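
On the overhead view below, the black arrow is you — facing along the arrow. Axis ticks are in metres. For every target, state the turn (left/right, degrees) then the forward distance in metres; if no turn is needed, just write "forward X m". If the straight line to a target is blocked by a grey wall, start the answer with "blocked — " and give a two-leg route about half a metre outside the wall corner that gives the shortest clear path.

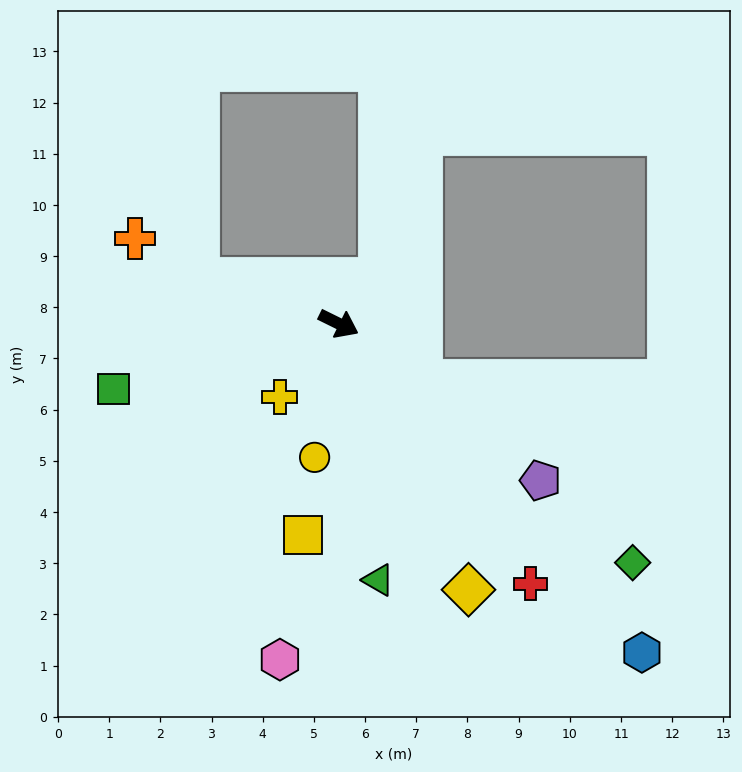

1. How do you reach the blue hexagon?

turn right 21°, forward 8.7 m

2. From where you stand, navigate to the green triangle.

turn right 55°, forward 5.1 m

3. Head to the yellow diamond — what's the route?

turn right 38°, forward 5.8 m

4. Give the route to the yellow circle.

turn right 74°, forward 2.7 m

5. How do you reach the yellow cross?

turn right 103°, forward 1.8 m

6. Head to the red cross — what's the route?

turn right 27°, forward 6.3 m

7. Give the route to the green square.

turn right 138°, forward 4.6 m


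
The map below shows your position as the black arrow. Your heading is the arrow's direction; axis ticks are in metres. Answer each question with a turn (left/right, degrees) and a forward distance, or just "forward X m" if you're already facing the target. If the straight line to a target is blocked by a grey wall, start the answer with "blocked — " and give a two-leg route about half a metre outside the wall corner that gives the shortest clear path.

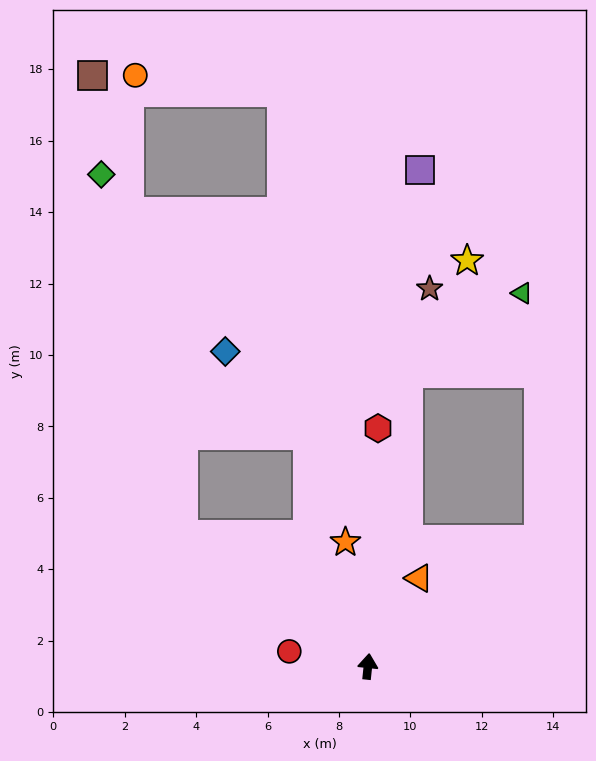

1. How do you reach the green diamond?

blocked — turn left 60°, forward 6.4 m, then turn right 41°, forward 10.3 m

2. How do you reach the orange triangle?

turn right 24°, forward 2.9 m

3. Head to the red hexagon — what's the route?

turn left 4°, forward 6.7 m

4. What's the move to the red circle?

turn left 85°, forward 2.2 m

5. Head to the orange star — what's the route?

turn left 16°, forward 3.5 m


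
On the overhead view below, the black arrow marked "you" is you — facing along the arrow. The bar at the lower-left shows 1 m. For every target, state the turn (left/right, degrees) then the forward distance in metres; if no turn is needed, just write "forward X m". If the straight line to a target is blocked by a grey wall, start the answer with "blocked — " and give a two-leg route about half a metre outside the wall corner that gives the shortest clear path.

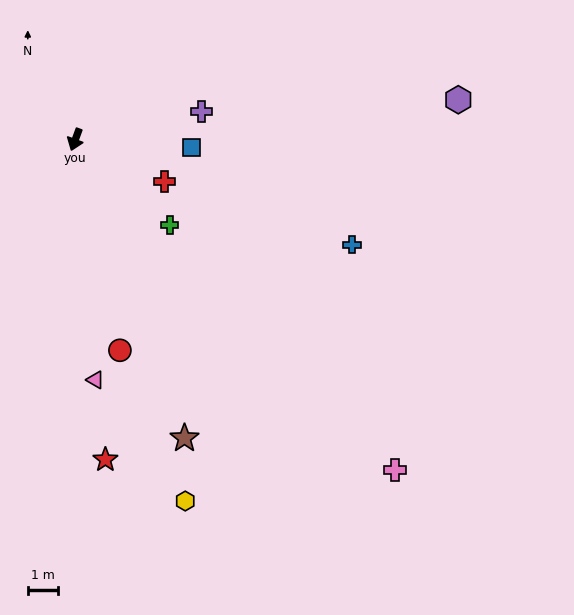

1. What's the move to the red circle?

turn left 32°, forward 7.2 m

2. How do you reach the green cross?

turn left 68°, forward 4.3 m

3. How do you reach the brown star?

turn left 40°, forward 10.7 m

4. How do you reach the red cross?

turn left 85°, forward 3.3 m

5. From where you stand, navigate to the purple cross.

turn left 123°, forward 4.3 m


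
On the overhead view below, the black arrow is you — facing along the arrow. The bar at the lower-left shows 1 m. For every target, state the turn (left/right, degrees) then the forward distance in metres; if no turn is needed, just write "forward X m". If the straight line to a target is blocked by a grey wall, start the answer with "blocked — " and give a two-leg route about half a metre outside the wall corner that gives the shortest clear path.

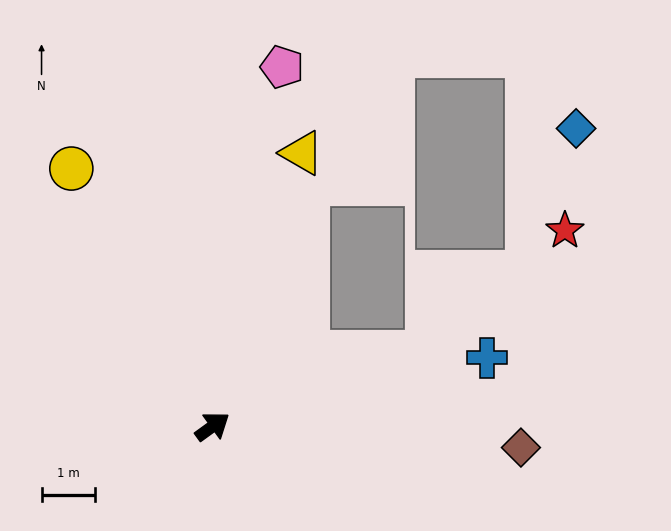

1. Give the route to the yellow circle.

turn left 83°, forward 5.5 m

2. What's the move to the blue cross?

turn right 22°, forward 5.3 m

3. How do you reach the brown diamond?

turn right 40°, forward 5.8 m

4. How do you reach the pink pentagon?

turn left 43°, forward 6.8 m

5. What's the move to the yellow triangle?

turn left 36°, forward 5.4 m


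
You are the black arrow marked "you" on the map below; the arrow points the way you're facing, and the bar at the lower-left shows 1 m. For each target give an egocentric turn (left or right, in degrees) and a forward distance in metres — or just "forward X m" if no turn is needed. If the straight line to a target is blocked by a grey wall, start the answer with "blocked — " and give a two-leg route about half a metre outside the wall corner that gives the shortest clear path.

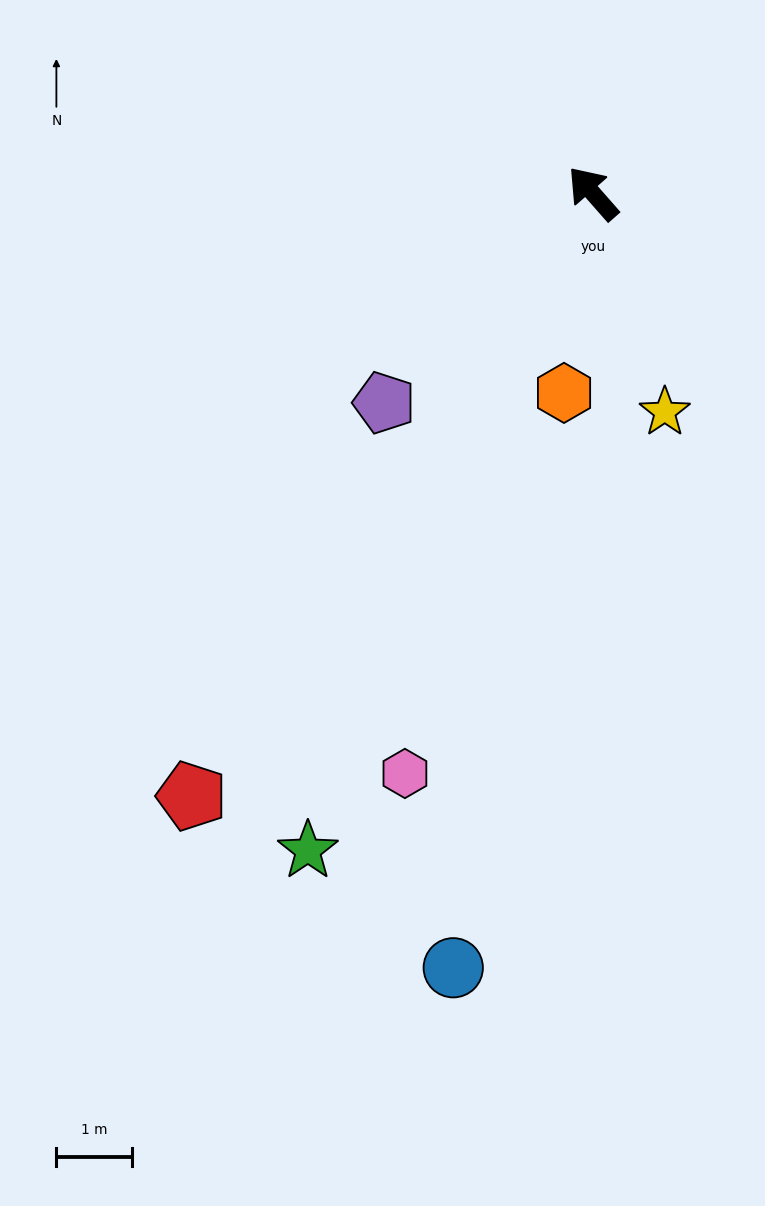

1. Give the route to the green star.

turn left 115°, forward 9.5 m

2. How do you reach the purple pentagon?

turn left 94°, forward 3.9 m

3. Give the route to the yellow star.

turn left 157°, forward 3.0 m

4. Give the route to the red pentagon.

turn left 105°, forward 9.6 m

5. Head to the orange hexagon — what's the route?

turn left 130°, forward 2.7 m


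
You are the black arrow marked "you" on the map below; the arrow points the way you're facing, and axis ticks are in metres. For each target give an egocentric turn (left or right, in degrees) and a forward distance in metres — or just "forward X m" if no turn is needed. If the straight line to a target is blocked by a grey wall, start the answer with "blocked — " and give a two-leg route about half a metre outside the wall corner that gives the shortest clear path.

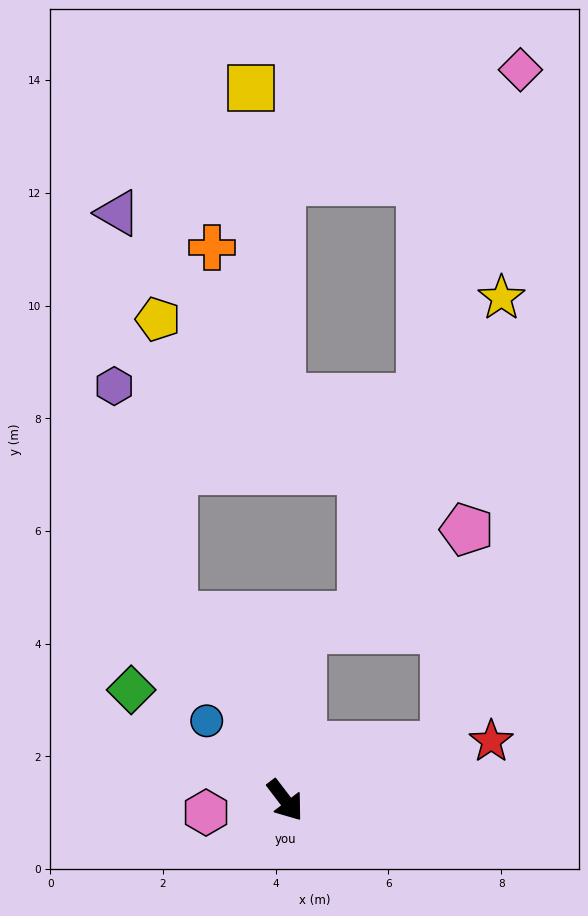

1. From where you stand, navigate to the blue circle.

turn right 173°, forward 2.0 m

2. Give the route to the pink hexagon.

turn right 119°, forward 1.4 m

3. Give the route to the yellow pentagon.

blocked — turn left 174°, forward 3.8 m, then turn right 28°, forward 5.3 m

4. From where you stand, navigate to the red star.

turn left 69°, forward 3.8 m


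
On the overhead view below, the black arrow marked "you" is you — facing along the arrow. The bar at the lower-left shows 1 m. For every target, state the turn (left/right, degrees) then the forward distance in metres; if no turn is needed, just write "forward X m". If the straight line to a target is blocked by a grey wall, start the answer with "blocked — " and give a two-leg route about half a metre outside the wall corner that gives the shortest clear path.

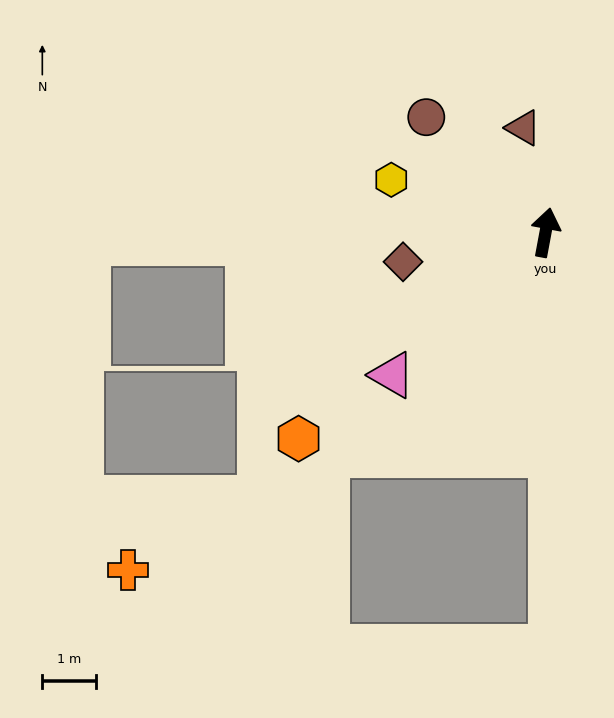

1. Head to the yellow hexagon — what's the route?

turn left 82°, forward 3.0 m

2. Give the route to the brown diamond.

turn left 112°, forward 2.7 m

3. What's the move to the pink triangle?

turn left 143°, forward 3.9 m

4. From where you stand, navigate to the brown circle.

turn left 57°, forward 3.1 m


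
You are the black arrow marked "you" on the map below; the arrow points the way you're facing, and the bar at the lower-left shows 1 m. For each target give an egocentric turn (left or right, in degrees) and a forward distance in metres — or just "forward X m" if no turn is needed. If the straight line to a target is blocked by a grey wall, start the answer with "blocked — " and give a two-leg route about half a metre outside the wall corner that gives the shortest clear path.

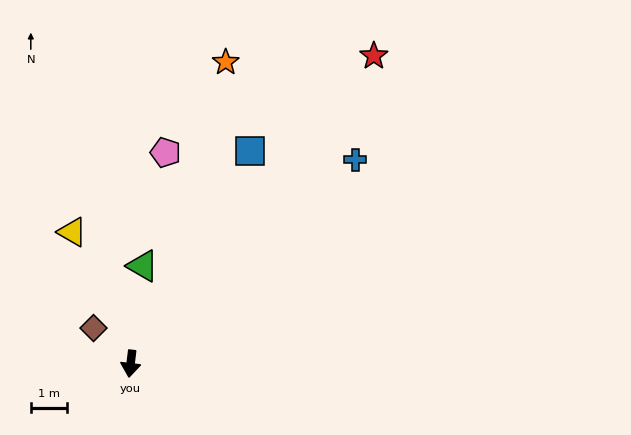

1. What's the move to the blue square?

turn left 158°, forward 6.8 m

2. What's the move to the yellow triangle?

turn right 149°, forward 4.0 m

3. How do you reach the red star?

turn left 149°, forward 10.9 m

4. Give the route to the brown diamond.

turn right 127°, forward 1.4 m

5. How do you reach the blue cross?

turn left 139°, forward 8.4 m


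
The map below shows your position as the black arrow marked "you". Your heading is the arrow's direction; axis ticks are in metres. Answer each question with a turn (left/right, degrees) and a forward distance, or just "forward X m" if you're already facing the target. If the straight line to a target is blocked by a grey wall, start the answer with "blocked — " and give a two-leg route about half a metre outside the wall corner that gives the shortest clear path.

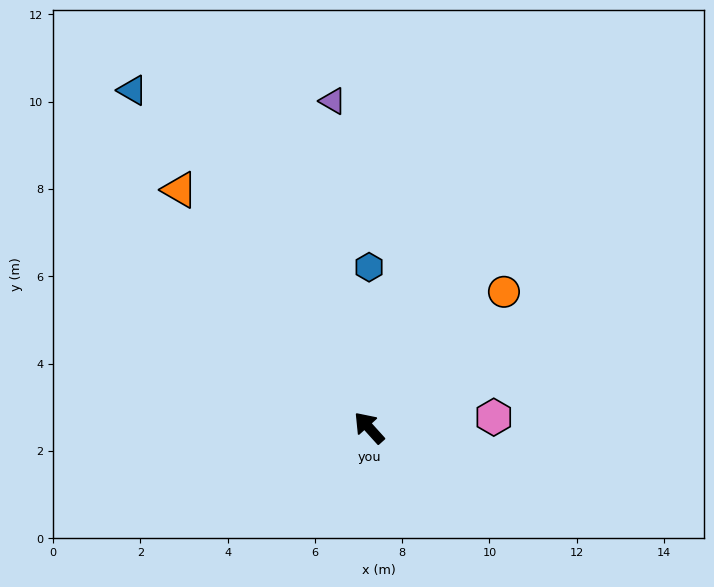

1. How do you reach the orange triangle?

turn right 4°, forward 7.0 m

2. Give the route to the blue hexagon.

turn right 42°, forward 3.7 m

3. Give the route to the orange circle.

turn right 87°, forward 4.4 m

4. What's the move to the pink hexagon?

turn right 127°, forward 2.9 m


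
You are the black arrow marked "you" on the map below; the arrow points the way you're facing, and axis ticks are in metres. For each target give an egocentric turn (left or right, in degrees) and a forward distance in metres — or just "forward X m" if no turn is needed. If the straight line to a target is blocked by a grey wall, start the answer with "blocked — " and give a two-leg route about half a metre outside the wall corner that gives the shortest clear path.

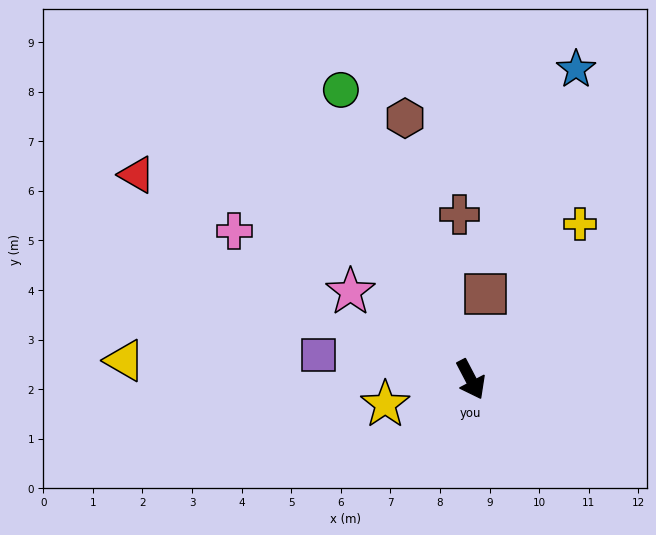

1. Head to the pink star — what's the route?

turn right 154°, forward 3.0 m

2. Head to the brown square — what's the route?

turn left 143°, forward 1.7 m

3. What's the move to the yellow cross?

turn left 117°, forward 3.8 m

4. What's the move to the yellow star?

turn right 101°, forward 1.8 m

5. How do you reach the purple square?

turn right 127°, forward 3.1 m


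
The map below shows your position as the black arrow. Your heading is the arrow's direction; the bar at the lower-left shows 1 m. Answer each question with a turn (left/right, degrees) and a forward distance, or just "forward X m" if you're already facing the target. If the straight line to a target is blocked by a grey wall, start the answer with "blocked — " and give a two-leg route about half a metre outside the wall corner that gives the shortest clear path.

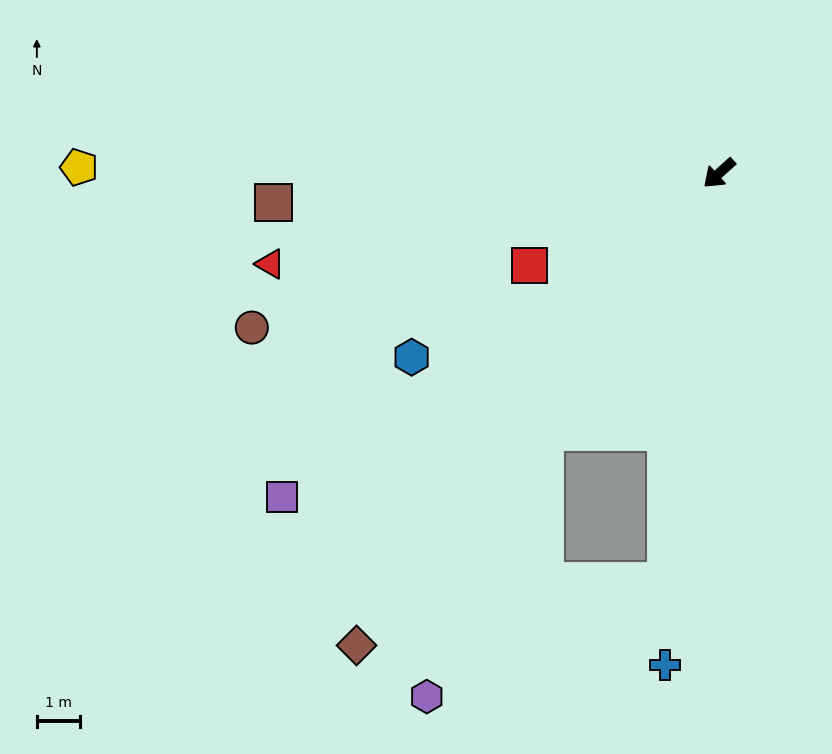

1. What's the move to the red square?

turn right 16°, forward 4.9 m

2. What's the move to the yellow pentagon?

turn right 43°, forward 15.0 m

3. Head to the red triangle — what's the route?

turn right 31°, forward 10.7 m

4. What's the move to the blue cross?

turn left 42°, forward 11.6 m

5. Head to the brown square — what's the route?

turn right 38°, forward 10.4 m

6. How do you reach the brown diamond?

turn left 10°, forward 13.9 m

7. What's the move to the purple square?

turn right 5°, forward 12.7 m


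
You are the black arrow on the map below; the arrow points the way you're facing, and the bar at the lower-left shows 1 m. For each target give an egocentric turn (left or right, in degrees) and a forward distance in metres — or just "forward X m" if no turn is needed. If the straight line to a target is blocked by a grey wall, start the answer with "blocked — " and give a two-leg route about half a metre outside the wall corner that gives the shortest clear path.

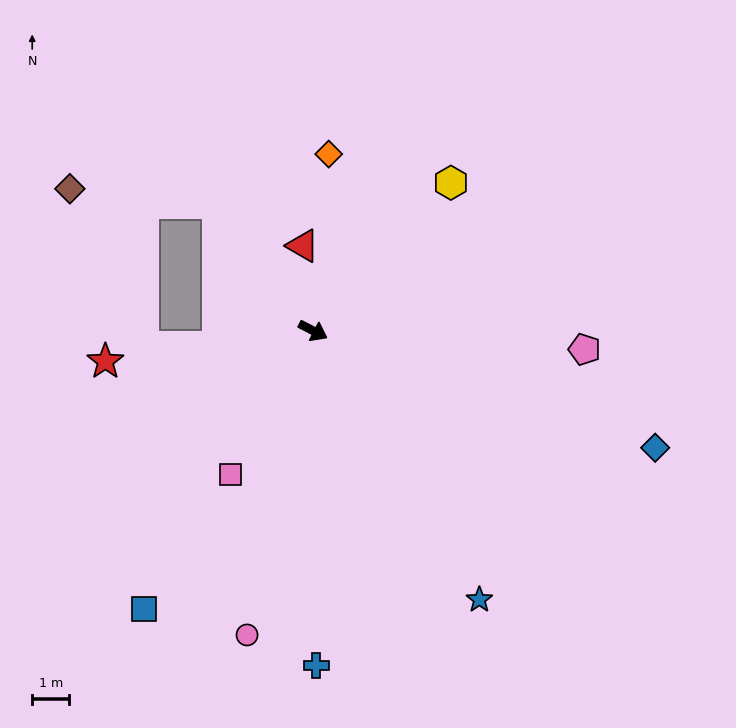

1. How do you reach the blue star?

turn right 31°, forward 8.6 m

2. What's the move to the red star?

turn right 144°, forward 5.7 m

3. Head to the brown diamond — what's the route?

blocked — turn left 154°, forward 4.3 m, then turn left 48°, forward 4.0 m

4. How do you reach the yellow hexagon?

turn left 74°, forward 5.5 m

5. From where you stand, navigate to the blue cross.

turn right 62°, forward 9.1 m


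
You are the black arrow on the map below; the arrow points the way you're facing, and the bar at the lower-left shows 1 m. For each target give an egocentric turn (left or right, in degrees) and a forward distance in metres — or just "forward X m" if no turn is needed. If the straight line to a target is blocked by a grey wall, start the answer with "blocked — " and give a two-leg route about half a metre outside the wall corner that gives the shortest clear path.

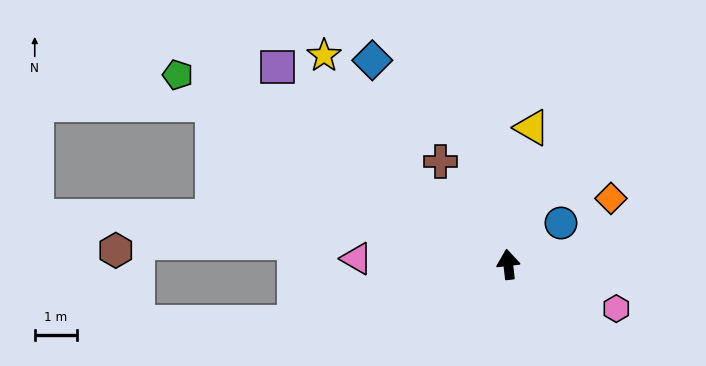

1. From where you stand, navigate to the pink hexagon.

turn right 119°, forward 2.8 m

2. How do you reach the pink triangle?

turn left 81°, forward 3.6 m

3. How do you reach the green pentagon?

turn left 54°, forward 9.1 m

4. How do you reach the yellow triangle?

turn right 16°, forward 3.3 m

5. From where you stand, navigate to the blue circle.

turn right 58°, forward 1.6 m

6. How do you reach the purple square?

turn left 43°, forward 7.3 m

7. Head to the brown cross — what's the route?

turn left 27°, forward 2.9 m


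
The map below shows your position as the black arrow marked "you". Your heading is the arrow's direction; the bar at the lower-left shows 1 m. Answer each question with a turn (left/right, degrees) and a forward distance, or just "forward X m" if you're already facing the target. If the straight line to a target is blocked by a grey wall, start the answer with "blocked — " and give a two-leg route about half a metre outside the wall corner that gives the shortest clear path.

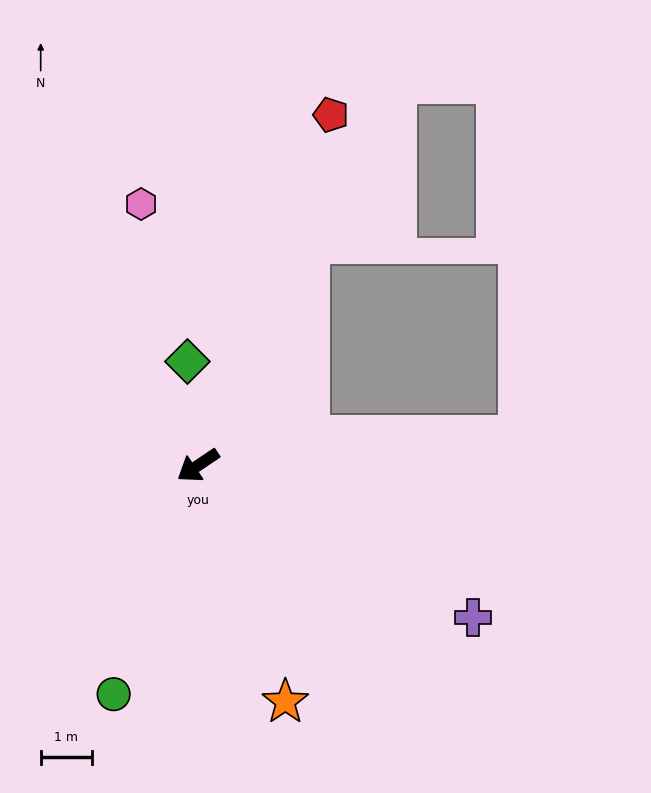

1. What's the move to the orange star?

turn left 76°, forward 4.9 m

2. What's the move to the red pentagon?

turn right 145°, forward 7.3 m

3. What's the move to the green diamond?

turn right 118°, forward 2.0 m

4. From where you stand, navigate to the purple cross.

turn left 117°, forward 6.1 m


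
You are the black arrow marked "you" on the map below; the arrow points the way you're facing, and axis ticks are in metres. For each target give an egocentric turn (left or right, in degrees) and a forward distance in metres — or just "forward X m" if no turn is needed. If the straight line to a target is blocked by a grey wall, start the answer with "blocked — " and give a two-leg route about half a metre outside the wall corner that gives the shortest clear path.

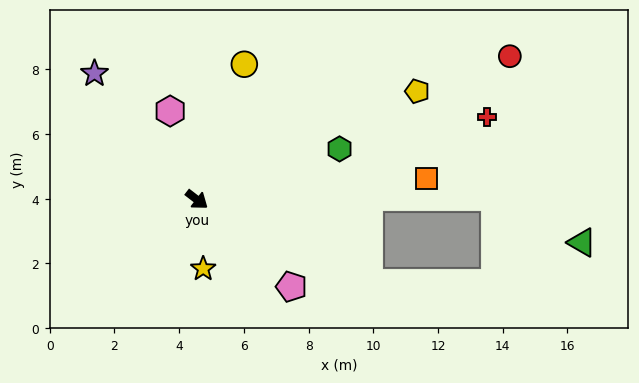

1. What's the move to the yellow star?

turn right 47°, forward 2.1 m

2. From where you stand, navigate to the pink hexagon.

turn left 144°, forward 2.9 m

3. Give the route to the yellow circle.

turn left 108°, forward 4.4 m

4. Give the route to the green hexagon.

turn left 57°, forward 4.7 m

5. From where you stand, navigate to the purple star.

turn left 167°, forward 5.0 m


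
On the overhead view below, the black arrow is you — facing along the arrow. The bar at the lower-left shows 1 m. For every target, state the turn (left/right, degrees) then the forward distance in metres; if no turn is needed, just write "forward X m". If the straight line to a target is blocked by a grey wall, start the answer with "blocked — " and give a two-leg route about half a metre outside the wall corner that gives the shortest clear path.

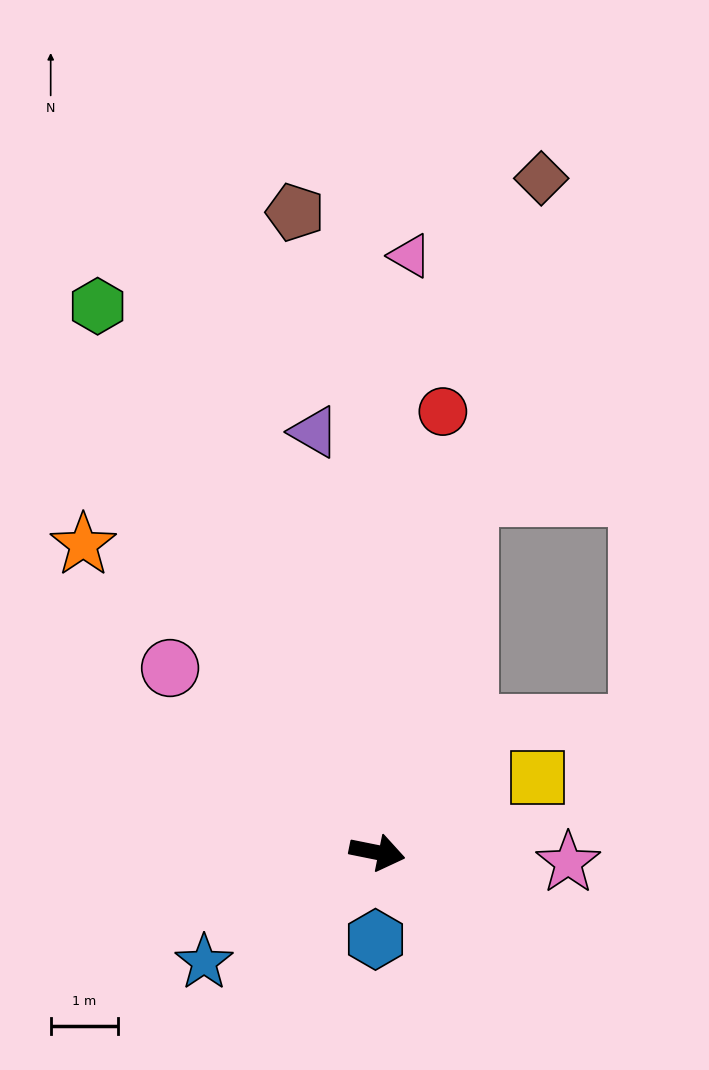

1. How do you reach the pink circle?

turn left 150°, forward 4.1 m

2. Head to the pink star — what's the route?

turn left 8°, forward 2.8 m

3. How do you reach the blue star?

turn right 136°, forward 3.0 m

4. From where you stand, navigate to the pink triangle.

turn left 98°, forward 8.8 m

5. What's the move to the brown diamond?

turn left 88°, forward 10.2 m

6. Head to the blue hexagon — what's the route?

turn right 80°, forward 1.3 m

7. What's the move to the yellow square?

turn left 36°, forward 2.6 m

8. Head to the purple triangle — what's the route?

turn left 110°, forward 6.3 m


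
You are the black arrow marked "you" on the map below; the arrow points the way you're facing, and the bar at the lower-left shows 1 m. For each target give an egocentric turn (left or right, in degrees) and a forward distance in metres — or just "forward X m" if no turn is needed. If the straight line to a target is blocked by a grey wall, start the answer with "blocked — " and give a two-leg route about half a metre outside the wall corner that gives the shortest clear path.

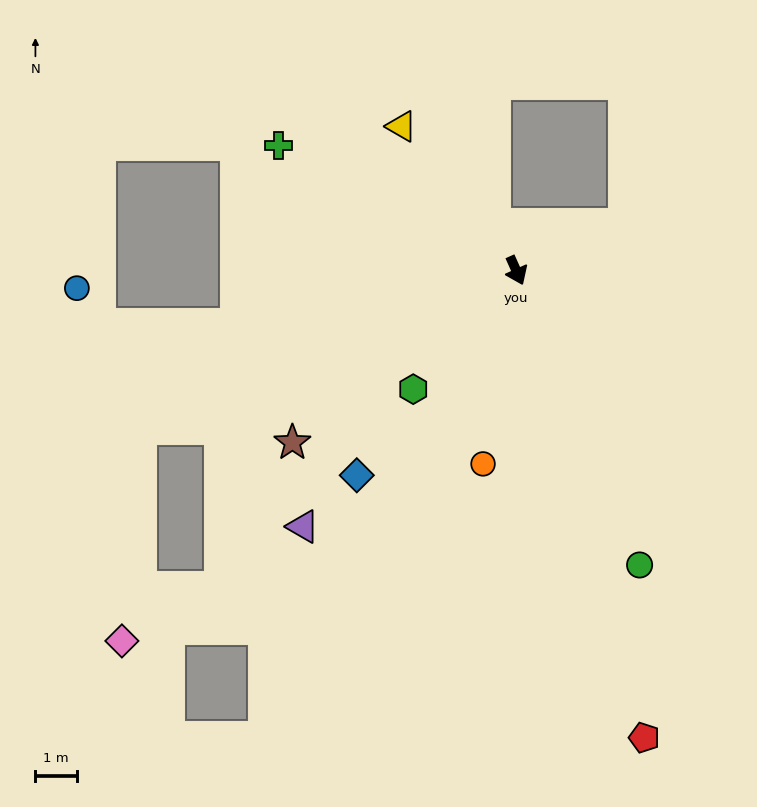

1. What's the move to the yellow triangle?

turn right 166°, forward 4.4 m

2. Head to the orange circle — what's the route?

turn right 34°, forward 4.7 m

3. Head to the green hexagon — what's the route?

turn right 65°, forward 3.8 m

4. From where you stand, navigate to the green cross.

turn right 142°, forward 6.5 m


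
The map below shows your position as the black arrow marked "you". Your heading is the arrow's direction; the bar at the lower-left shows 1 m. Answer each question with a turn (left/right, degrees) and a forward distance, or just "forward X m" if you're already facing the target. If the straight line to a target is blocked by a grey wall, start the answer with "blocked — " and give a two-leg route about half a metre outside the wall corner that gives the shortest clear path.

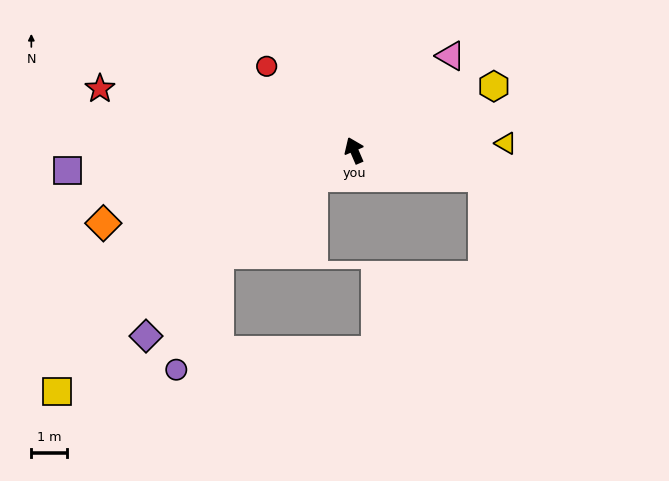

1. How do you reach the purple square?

turn left 71°, forward 8.2 m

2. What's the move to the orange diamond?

turn left 83°, forward 7.4 m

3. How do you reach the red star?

turn left 53°, forward 7.4 m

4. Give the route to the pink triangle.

turn right 69°, forward 3.8 m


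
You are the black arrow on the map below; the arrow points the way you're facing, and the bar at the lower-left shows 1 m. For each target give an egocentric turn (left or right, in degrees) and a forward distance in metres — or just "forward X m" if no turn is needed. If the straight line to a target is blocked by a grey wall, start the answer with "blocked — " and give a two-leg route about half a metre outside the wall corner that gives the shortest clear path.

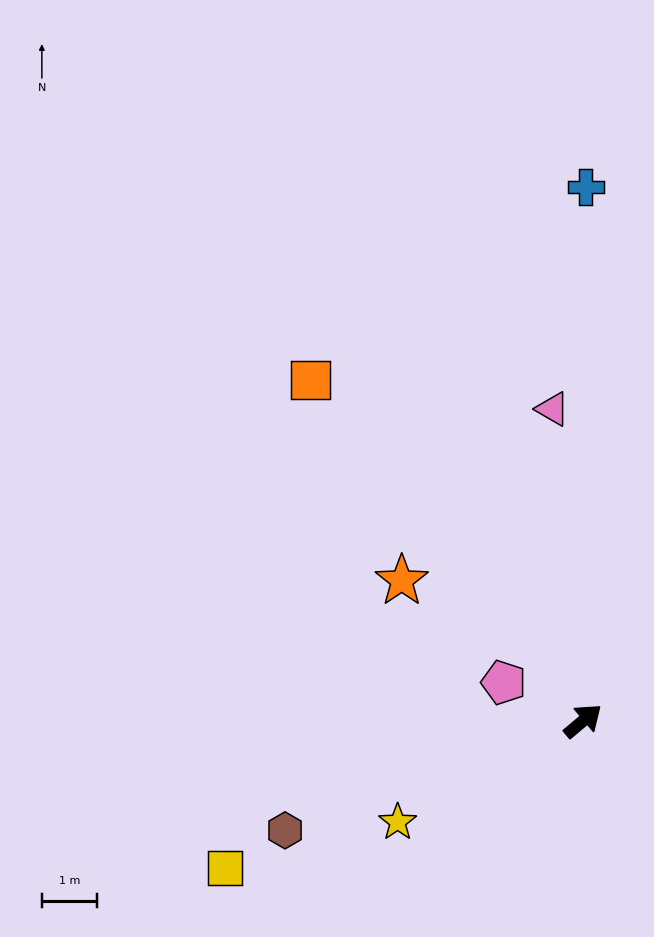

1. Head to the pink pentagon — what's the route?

turn left 114°, forward 1.6 m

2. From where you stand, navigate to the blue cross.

turn left 50°, forward 9.7 m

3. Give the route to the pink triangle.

turn left 55°, forward 5.7 m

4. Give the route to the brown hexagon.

turn left 160°, forward 5.8 m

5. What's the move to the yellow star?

turn left 169°, forward 3.8 m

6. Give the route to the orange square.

turn left 89°, forward 7.9 m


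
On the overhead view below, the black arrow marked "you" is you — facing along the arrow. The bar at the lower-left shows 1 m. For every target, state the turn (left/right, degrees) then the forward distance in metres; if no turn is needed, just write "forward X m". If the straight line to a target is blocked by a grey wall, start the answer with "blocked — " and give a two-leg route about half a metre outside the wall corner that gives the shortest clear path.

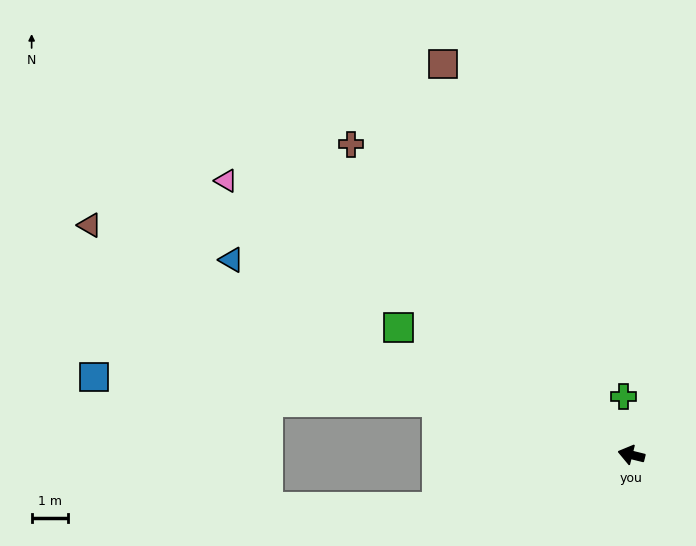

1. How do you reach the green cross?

turn right 68°, forward 1.6 m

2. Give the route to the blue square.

blocked — forward 5.6 m, then turn left 10°, forward 9.6 m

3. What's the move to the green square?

turn right 15°, forward 7.4 m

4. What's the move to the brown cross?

turn right 34°, forward 11.6 m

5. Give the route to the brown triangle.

turn right 9°, forward 16.4 m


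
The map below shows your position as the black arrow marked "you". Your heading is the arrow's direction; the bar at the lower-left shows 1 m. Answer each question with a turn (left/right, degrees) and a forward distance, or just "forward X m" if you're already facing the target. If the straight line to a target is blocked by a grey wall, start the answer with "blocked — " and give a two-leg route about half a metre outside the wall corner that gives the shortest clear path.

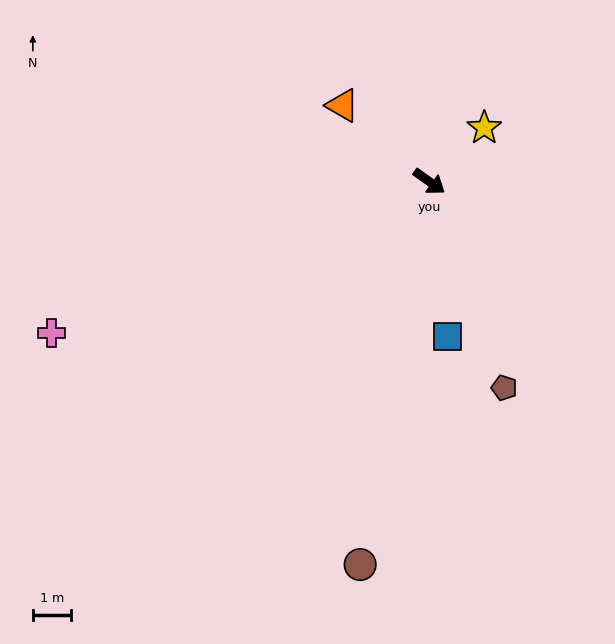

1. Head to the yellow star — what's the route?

turn left 80°, forward 2.0 m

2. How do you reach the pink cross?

turn right 123°, forward 10.7 m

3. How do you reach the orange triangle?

turn left 174°, forward 3.0 m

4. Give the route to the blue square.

turn right 48°, forward 4.1 m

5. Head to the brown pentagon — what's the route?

turn right 34°, forward 5.8 m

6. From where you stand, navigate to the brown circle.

turn right 65°, forward 10.3 m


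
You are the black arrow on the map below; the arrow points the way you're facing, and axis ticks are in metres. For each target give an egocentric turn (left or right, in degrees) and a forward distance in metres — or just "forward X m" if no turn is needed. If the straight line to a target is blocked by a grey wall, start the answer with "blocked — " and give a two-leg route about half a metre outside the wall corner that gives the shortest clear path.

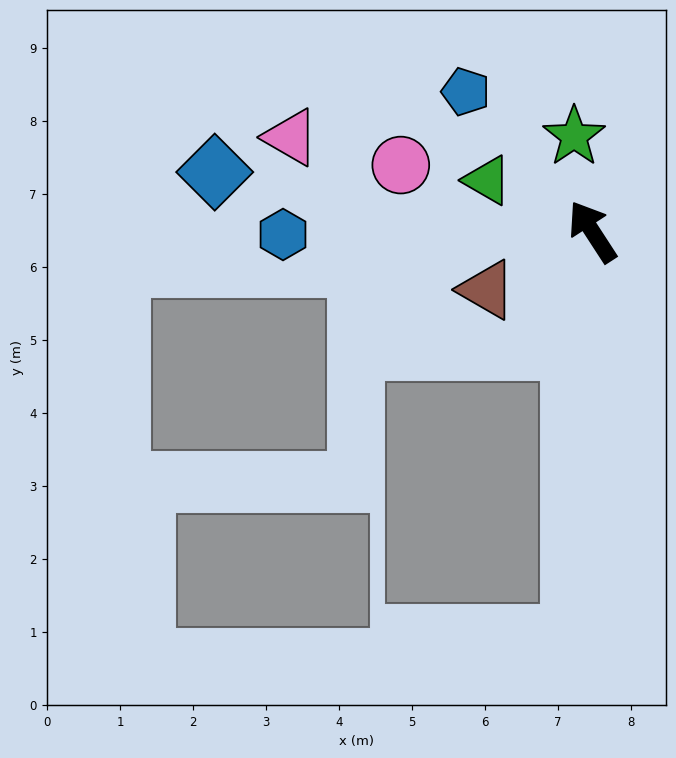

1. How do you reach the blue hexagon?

turn left 58°, forward 4.2 m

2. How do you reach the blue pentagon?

turn left 9°, forward 2.6 m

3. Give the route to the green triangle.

turn left 31°, forward 1.6 m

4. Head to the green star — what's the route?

turn right 22°, forward 1.3 m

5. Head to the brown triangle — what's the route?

turn left 86°, forward 1.7 m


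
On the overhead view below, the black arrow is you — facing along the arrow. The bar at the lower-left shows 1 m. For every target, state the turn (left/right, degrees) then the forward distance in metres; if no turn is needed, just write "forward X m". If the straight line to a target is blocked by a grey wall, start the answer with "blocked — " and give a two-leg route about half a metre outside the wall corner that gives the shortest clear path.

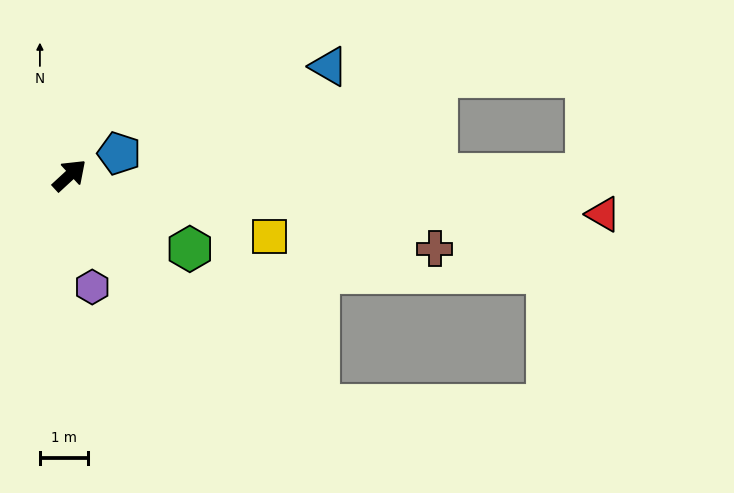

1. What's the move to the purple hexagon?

turn right 121°, forward 2.4 m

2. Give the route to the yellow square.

turn right 60°, forward 4.3 m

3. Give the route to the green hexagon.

turn right 74°, forward 2.9 m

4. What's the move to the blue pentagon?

turn right 19°, forward 1.1 m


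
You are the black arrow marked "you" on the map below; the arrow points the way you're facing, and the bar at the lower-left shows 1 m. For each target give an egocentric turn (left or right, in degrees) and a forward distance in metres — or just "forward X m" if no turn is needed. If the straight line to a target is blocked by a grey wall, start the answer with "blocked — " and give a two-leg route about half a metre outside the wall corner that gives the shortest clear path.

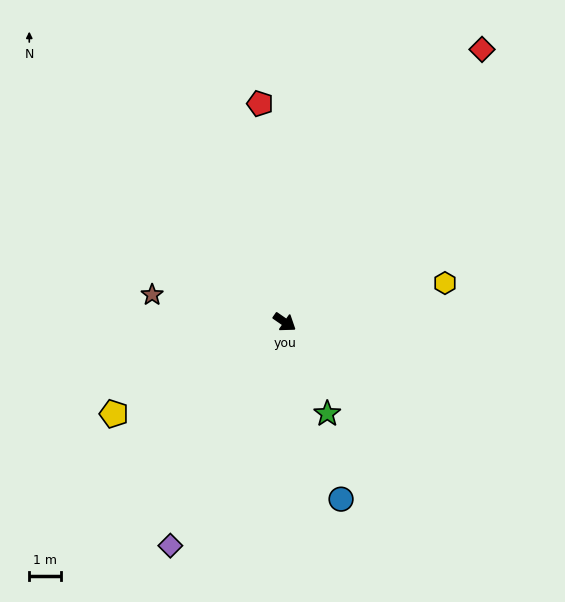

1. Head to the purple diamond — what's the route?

turn right 82°, forward 7.8 m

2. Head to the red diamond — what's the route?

turn left 89°, forward 10.5 m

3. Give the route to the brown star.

turn right 157°, forward 4.2 m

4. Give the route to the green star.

turn right 30°, forward 3.1 m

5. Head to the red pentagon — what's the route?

turn left 131°, forward 6.9 m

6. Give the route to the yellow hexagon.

turn left 48°, forward 5.1 m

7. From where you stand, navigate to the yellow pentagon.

turn right 117°, forward 6.0 m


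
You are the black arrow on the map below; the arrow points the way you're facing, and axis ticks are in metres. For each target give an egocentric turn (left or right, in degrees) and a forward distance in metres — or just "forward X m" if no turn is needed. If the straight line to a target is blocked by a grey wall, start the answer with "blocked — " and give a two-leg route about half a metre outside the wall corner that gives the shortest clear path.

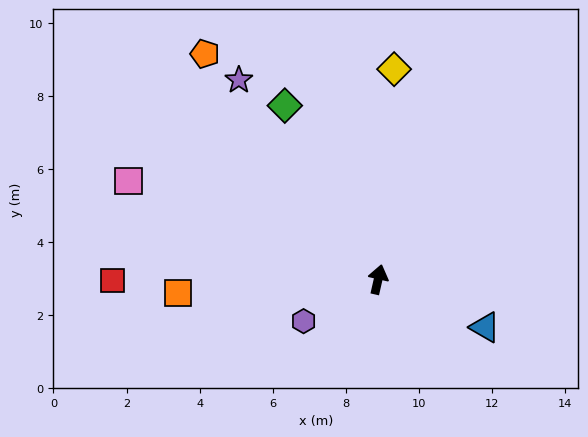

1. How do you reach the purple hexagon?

turn left 132°, forward 2.3 m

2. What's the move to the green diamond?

turn left 41°, forward 5.4 m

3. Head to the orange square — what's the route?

turn left 107°, forward 5.5 m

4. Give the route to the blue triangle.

turn right 101°, forward 3.2 m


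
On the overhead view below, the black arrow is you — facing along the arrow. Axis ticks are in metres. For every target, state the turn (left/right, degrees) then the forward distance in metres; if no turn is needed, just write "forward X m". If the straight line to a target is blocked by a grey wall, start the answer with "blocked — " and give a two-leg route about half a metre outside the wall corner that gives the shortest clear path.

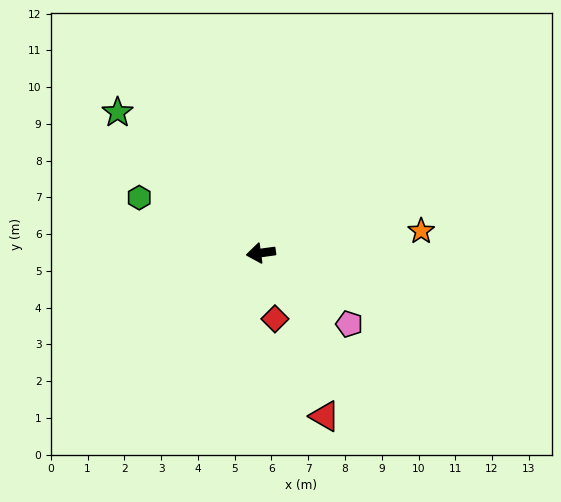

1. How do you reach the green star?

turn right 52°, forward 5.5 m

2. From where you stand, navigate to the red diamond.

turn left 94°, forward 1.8 m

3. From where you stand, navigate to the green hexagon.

turn right 32°, forward 3.6 m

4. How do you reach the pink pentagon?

turn left 133°, forward 3.1 m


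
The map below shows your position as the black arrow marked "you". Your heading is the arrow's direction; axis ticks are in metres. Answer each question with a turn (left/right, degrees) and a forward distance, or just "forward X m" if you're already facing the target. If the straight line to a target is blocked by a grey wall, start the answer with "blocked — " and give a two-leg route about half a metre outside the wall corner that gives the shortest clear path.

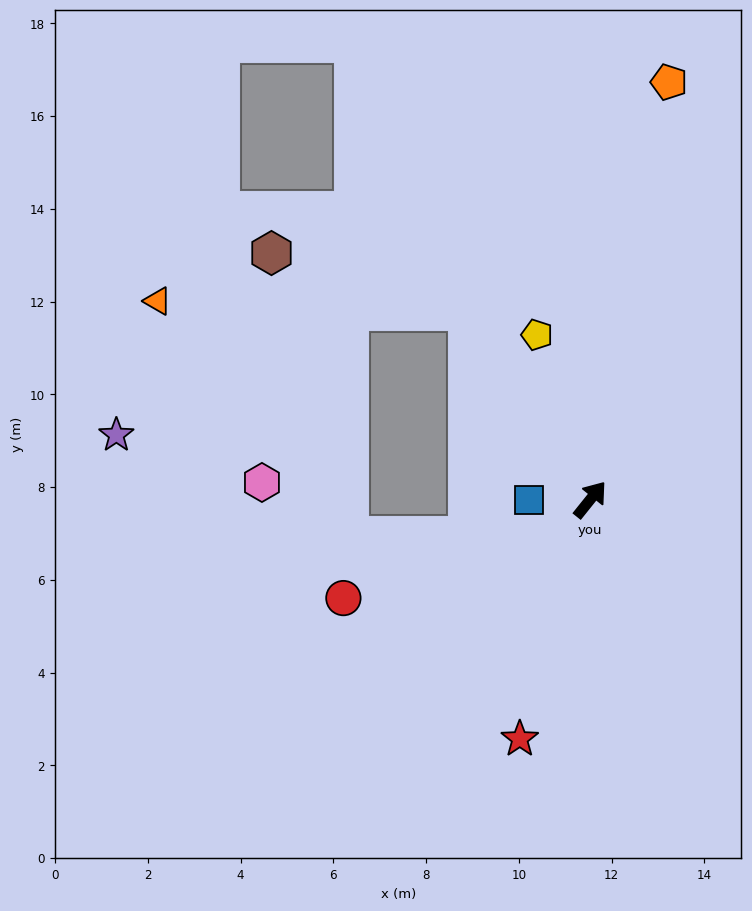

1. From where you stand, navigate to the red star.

turn right 158°, forward 5.4 m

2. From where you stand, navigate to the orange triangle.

blocked — turn left 72°, forward 4.8 m, then turn left 55°, forward 6.7 m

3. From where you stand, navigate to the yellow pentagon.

turn left 57°, forward 3.7 m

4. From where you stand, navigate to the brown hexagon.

blocked — turn left 72°, forward 4.8 m, then turn left 40°, forward 4.4 m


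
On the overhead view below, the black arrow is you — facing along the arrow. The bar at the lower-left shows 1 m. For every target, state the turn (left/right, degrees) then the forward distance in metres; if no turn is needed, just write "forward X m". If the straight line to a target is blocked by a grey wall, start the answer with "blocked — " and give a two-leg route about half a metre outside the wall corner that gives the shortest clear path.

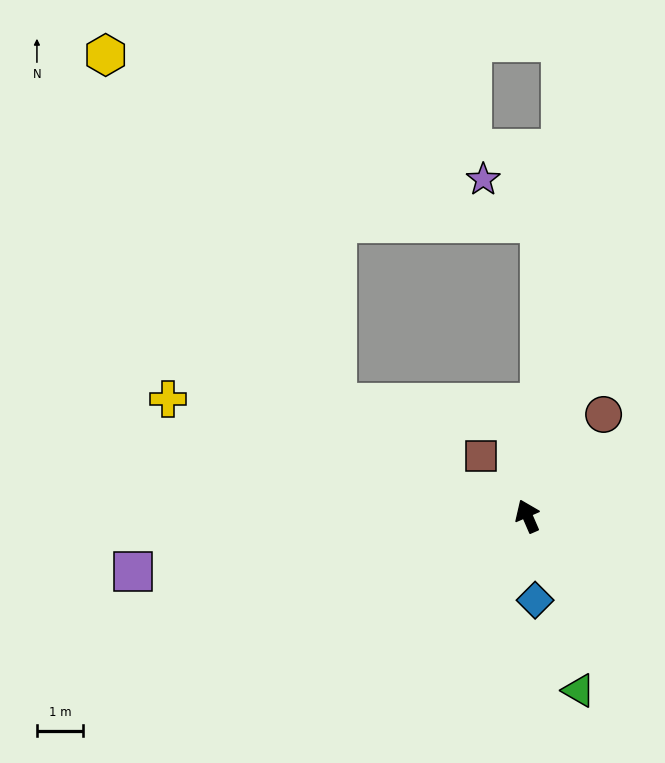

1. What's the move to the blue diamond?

turn left 162°, forward 1.8 m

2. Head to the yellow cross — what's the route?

turn left 48°, forward 8.2 m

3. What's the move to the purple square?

turn left 75°, forward 8.7 m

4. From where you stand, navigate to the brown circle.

turn right 60°, forward 2.8 m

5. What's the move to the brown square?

turn left 14°, forward 1.7 m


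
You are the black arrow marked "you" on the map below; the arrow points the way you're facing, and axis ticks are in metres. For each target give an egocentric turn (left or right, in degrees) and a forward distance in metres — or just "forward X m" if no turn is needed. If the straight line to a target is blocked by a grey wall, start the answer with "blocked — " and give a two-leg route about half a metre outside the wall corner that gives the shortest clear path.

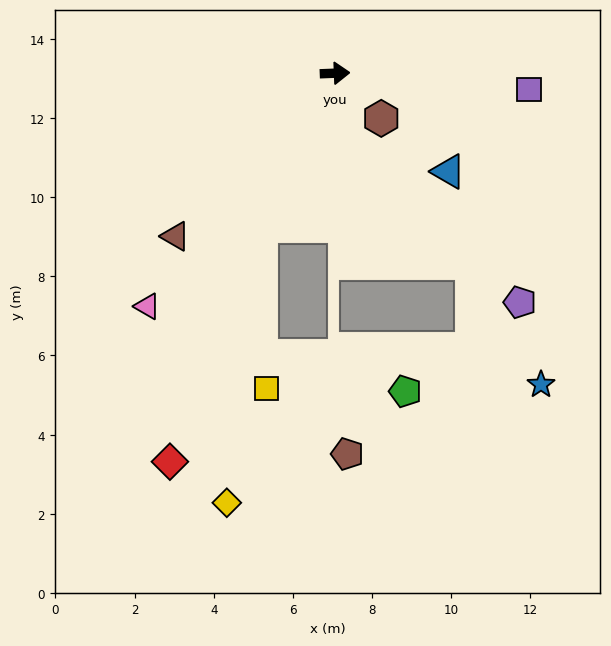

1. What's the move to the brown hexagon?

turn right 47°, forward 1.6 m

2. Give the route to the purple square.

turn right 7°, forward 4.9 m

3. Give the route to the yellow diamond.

blocked — turn right 118°, forward 4.3 m, then turn left 19°, forward 7.0 m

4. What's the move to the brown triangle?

turn right 137°, forward 5.8 m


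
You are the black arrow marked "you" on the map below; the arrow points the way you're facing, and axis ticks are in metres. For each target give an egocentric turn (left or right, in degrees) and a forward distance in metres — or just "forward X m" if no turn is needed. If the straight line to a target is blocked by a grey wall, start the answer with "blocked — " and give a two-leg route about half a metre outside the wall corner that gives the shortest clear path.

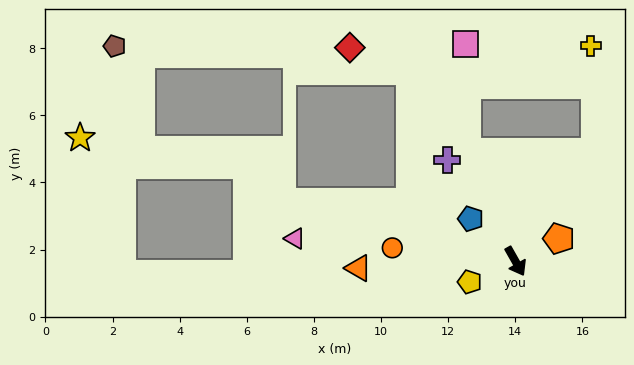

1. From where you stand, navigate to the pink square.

blocked — turn left 175°, forward 3.6 m, then turn right 24°, forward 3.2 m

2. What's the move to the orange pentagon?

turn left 88°, forward 1.5 m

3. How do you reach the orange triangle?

turn right 117°, forward 4.7 m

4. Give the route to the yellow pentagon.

turn right 95°, forward 1.5 m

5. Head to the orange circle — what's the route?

turn right 126°, forward 3.7 m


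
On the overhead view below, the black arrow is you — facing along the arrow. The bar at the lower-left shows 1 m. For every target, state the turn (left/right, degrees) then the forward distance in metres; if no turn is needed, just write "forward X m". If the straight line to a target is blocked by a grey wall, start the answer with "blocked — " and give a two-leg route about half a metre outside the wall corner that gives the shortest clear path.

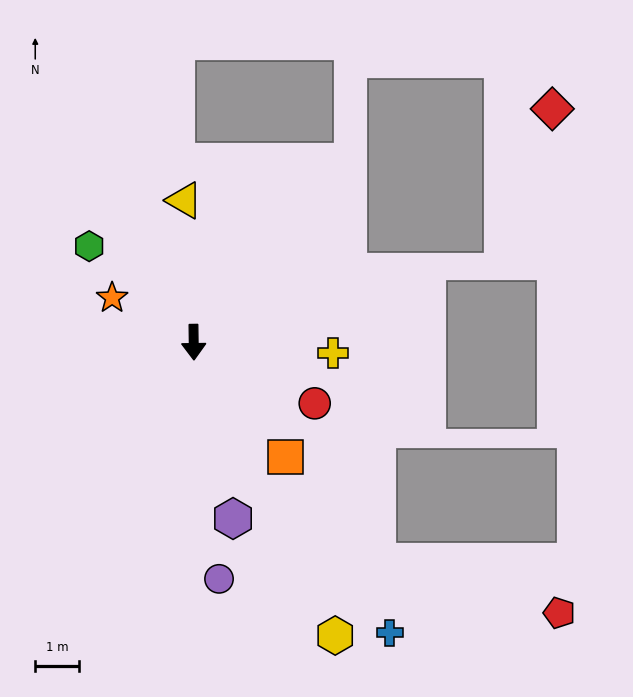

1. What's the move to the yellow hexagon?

turn left 25°, forward 7.5 m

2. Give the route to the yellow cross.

turn left 85°, forward 3.2 m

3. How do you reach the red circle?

turn left 62°, forward 3.1 m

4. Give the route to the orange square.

turn left 38°, forward 3.4 m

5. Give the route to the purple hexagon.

turn left 12°, forward 4.2 m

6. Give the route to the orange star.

turn right 119°, forward 2.1 m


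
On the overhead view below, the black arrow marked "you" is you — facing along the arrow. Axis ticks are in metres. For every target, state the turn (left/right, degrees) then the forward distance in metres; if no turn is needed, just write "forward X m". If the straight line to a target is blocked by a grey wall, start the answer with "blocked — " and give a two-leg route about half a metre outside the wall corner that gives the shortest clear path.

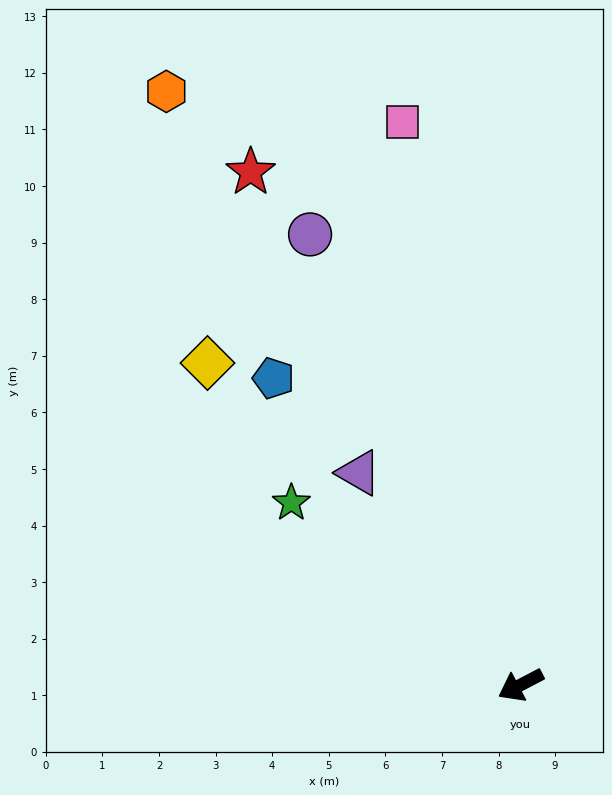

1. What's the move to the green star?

turn right 66°, forward 5.2 m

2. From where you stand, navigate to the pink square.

turn right 106°, forward 10.2 m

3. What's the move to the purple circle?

turn right 93°, forward 8.8 m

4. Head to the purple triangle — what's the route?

turn right 80°, forward 4.7 m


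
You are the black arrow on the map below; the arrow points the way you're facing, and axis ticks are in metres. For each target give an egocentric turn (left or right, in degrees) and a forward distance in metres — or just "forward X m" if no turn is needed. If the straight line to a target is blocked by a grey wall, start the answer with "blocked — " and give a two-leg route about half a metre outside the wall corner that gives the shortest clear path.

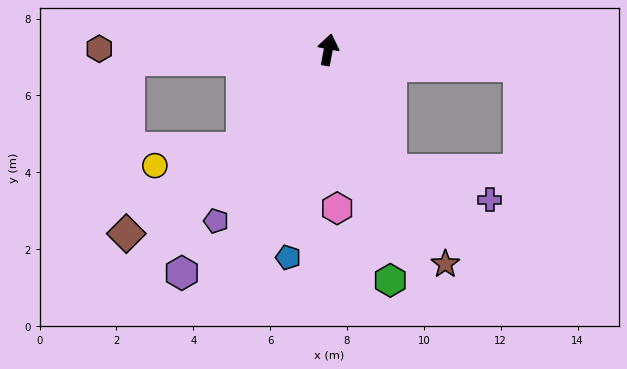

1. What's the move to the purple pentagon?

turn left 157°, forward 5.3 m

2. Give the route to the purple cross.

blocked — turn right 142°, forward 3.5 m, then turn left 46°, forward 2.7 m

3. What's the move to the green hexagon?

turn right 154°, forward 6.2 m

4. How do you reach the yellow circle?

blocked — turn left 150°, forward 3.4 m, then turn right 38°, forward 2.3 m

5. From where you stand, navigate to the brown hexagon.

turn left 100°, forward 6.0 m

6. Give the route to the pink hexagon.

turn right 166°, forward 4.1 m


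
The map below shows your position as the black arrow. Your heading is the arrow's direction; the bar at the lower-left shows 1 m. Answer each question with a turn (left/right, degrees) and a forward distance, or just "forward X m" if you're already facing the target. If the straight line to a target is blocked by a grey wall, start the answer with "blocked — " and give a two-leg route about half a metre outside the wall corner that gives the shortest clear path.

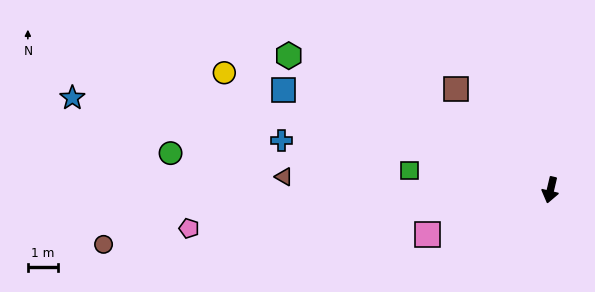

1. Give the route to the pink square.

turn right 57°, forward 4.3 m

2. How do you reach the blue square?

turn right 97°, forward 9.4 m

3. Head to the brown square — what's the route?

turn right 124°, forward 4.6 m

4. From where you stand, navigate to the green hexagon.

turn right 104°, forward 9.7 m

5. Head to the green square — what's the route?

turn right 85°, forward 4.7 m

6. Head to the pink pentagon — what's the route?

turn right 71°, forward 12.0 m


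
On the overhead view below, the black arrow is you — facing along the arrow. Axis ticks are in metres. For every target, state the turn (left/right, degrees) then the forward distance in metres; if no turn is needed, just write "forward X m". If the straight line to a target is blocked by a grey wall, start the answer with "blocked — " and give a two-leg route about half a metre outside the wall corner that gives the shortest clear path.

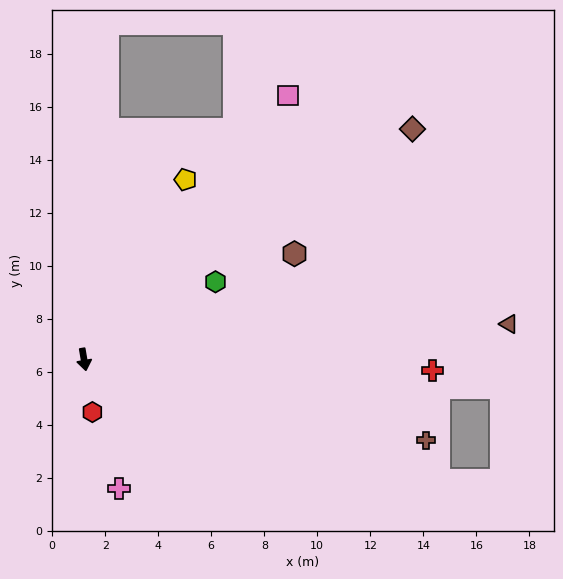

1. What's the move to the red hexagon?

forward 2.0 m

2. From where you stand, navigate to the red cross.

turn left 79°, forward 13.2 m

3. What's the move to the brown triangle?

turn left 85°, forward 16.1 m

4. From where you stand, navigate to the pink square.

turn left 133°, forward 12.6 m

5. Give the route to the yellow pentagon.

turn left 141°, forward 7.8 m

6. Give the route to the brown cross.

turn left 67°, forward 13.2 m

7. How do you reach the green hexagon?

turn left 111°, forward 5.8 m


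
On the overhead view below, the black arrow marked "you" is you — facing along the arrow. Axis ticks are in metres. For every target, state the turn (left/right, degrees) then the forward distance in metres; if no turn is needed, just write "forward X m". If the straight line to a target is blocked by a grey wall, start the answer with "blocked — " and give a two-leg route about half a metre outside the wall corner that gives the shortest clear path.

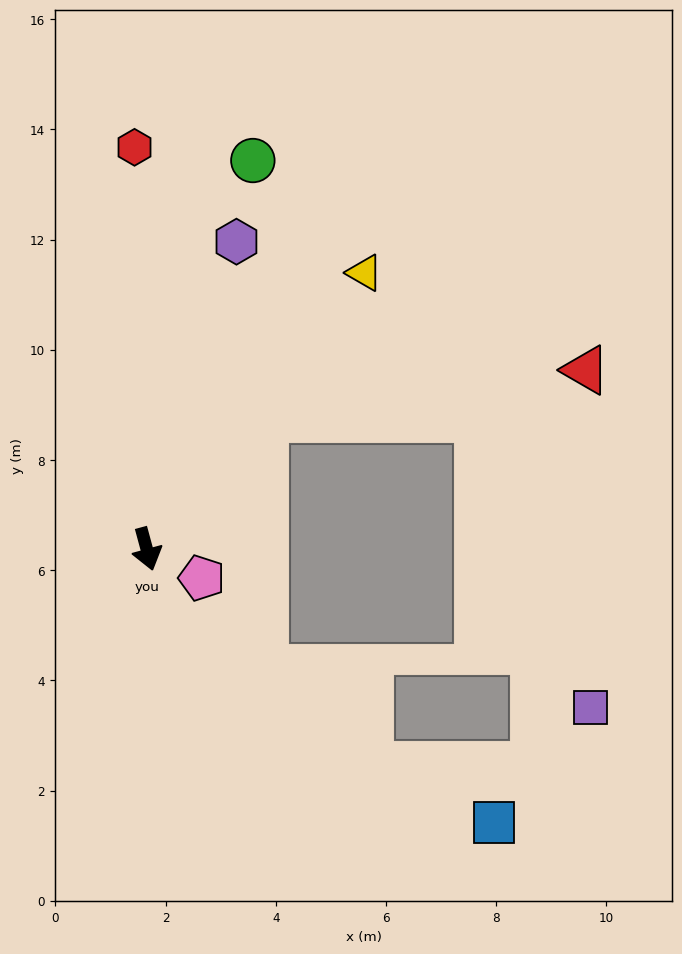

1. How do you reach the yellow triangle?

turn left 127°, forward 6.4 m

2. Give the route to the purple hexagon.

turn left 149°, forward 5.8 m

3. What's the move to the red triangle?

blocked — turn left 122°, forward 3.2 m, then turn right 38°, forward 5.9 m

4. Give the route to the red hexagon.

turn left 167°, forward 7.3 m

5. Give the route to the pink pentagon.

turn left 47°, forward 1.1 m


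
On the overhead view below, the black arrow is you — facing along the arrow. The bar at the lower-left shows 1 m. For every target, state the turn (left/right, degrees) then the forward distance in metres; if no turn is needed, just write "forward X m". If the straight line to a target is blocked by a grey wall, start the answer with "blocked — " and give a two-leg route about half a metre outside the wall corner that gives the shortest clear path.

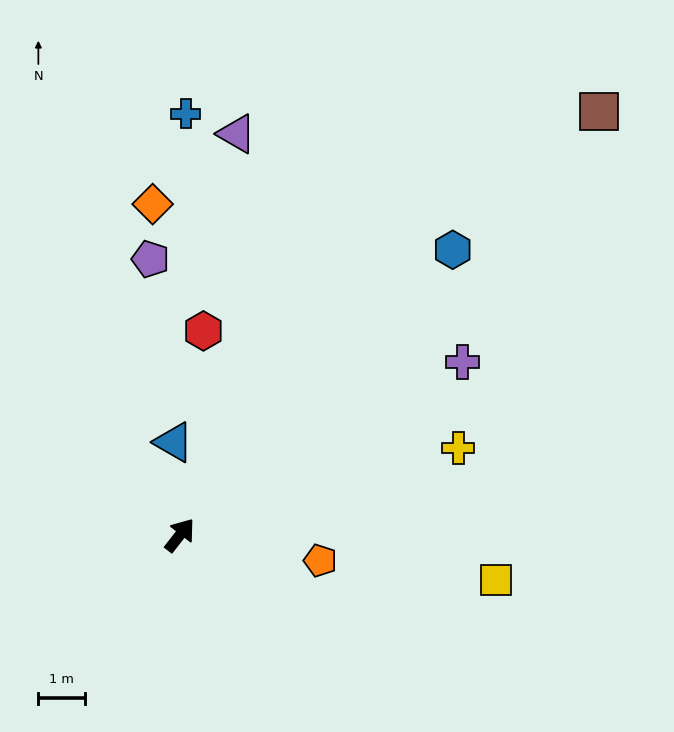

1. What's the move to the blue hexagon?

turn right 6°, forward 8.5 m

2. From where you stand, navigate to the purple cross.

turn right 21°, forward 7.1 m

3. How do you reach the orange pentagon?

turn right 62°, forward 3.1 m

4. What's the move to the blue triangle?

turn left 42°, forward 2.0 m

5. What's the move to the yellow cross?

turn right 35°, forward 6.2 m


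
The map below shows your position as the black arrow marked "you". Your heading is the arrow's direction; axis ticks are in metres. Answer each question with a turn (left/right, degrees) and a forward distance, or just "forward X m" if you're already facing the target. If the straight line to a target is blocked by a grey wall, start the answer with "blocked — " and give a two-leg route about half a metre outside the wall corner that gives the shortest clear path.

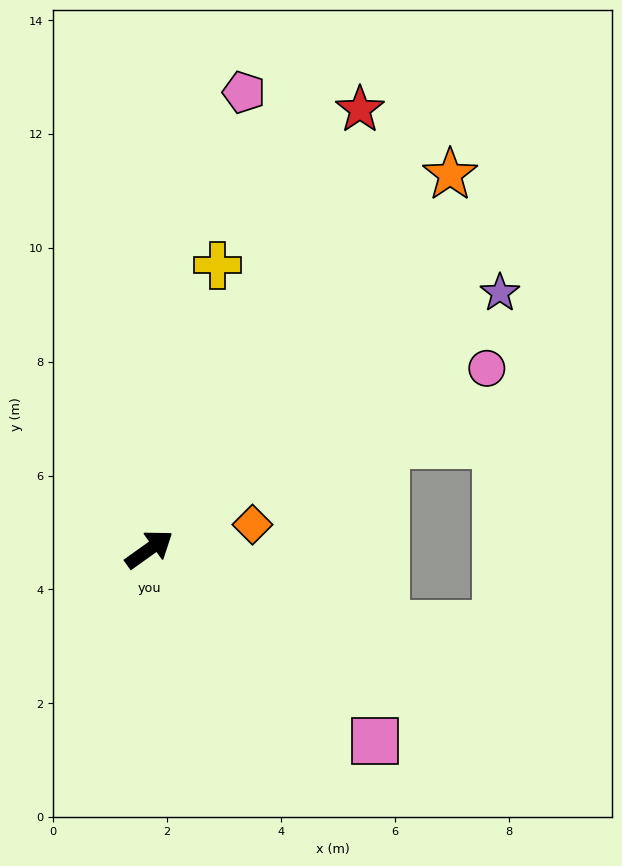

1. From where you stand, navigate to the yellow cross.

turn left 41°, forward 5.1 m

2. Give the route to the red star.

turn left 29°, forward 8.6 m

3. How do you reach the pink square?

turn right 76°, forward 5.2 m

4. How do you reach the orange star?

turn left 16°, forward 8.4 m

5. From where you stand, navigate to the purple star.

forward 7.6 m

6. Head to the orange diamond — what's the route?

turn right 22°, forward 1.9 m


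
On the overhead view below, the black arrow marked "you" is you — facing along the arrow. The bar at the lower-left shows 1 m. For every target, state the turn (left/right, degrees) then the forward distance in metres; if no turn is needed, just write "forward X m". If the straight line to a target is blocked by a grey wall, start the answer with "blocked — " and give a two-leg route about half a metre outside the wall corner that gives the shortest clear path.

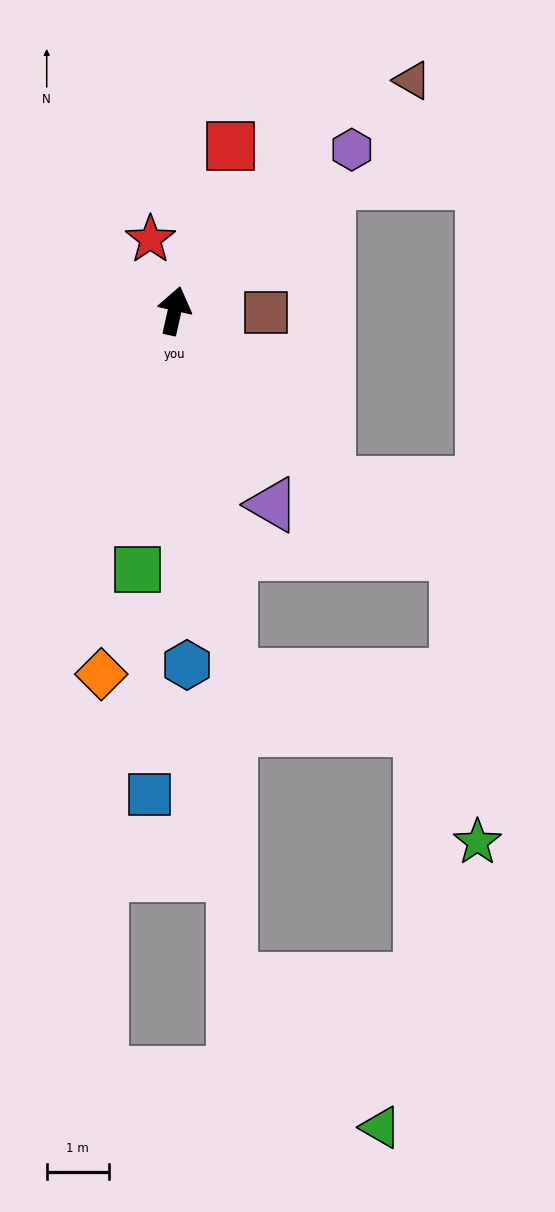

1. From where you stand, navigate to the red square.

turn right 6°, forward 2.8 m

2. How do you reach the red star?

turn left 31°, forward 1.2 m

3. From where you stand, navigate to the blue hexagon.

turn right 165°, forward 5.7 m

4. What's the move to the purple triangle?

turn right 141°, forward 3.5 m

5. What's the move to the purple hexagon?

turn right 35°, forward 3.8 m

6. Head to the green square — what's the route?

turn right 175°, forward 4.2 m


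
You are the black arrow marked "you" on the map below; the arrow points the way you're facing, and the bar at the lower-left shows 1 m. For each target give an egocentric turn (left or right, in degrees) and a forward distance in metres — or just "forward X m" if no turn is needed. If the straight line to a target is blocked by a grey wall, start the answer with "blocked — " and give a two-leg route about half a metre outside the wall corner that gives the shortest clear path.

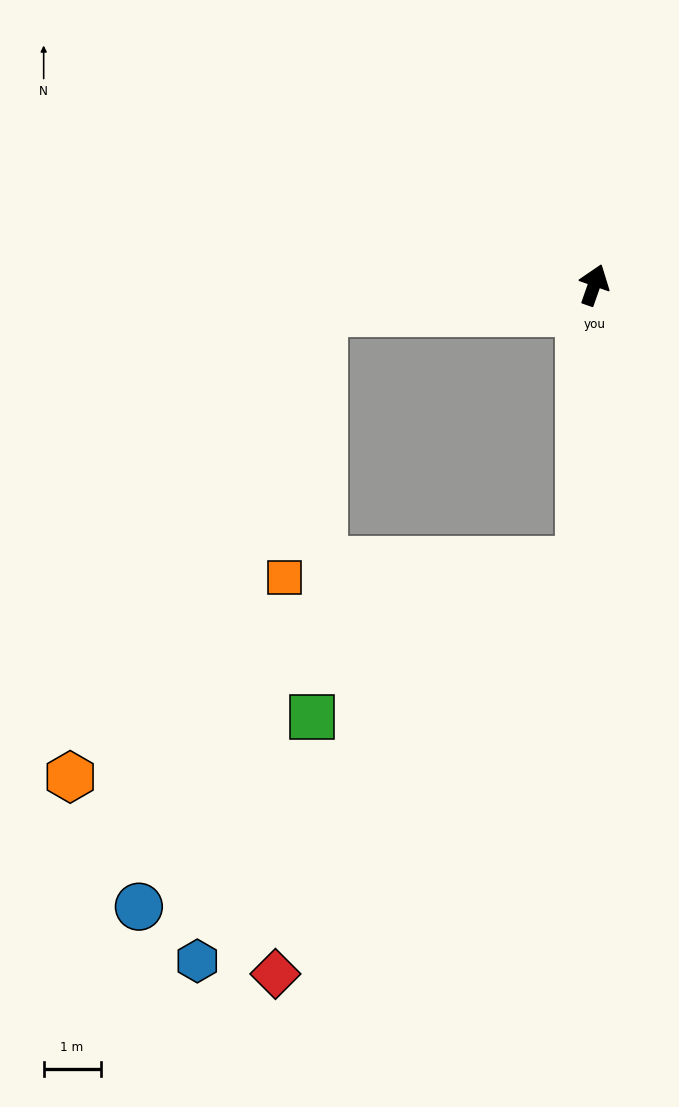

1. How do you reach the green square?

blocked — turn right 164°, forward 4.9 m, then turn right 56°, forward 5.5 m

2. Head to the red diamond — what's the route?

blocked — turn right 164°, forward 4.9 m, then turn right 33°, forward 9.0 m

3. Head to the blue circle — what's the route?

blocked — turn right 164°, forward 4.9 m, then turn right 49°, forward 9.9 m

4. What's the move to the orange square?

blocked — turn left 115°, forward 4.8 m, then turn left 76°, forward 4.7 m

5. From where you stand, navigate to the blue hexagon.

blocked — turn right 164°, forward 4.9 m, then turn right 40°, forward 9.7 m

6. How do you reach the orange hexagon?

blocked — turn left 115°, forward 4.8 m, then turn left 56°, forward 9.3 m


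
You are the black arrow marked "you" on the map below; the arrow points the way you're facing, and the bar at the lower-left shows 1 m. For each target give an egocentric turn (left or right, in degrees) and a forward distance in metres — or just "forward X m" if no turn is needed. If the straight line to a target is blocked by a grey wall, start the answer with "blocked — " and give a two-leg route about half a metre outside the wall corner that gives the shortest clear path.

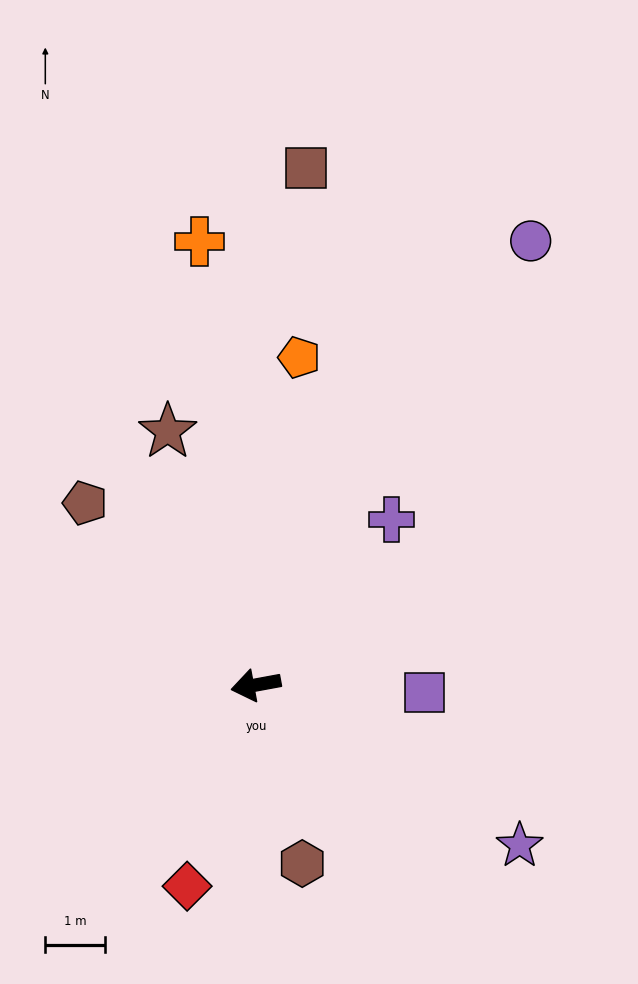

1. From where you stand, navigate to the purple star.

turn left 138°, forward 5.1 m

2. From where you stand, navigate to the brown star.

turn right 81°, forward 4.5 m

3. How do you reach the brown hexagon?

turn left 94°, forward 3.1 m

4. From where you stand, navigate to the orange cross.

turn right 93°, forward 7.4 m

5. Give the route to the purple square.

turn left 167°, forward 2.8 m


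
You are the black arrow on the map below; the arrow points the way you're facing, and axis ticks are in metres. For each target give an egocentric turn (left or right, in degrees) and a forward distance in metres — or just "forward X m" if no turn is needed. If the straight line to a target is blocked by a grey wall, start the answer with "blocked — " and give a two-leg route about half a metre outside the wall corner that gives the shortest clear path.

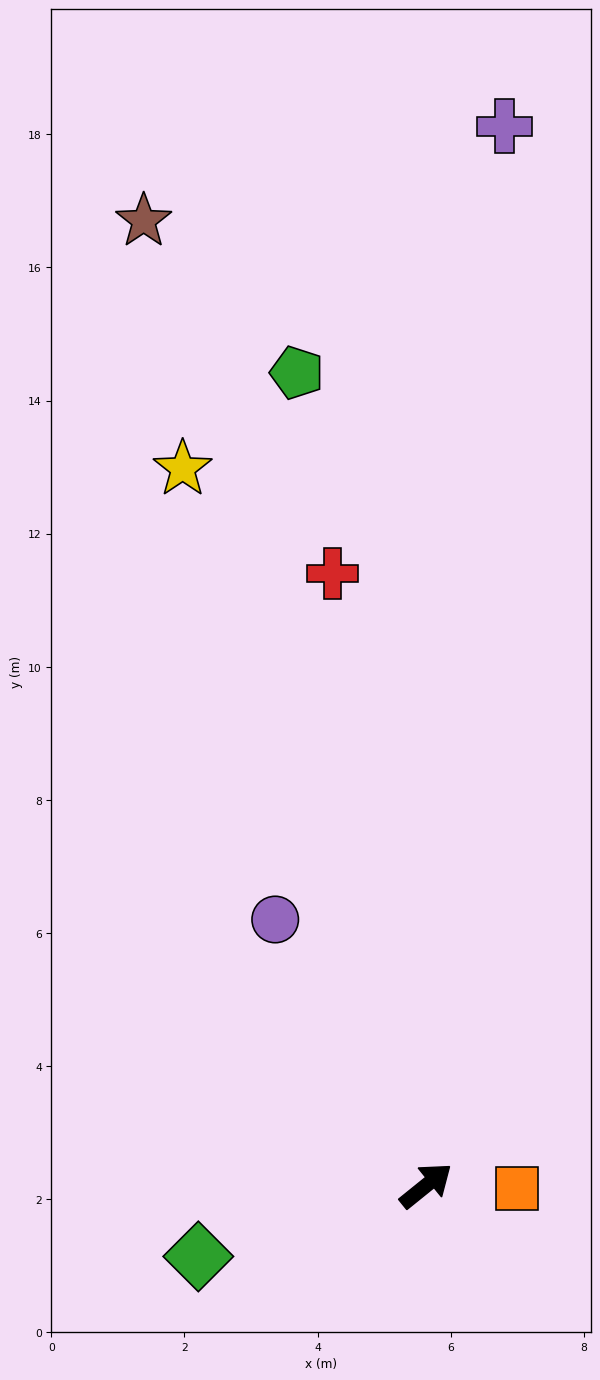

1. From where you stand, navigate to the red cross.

turn left 60°, forward 9.3 m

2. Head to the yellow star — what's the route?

turn left 70°, forward 11.4 m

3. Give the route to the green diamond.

turn left 158°, forward 3.6 m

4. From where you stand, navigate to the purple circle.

turn left 81°, forward 4.6 m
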